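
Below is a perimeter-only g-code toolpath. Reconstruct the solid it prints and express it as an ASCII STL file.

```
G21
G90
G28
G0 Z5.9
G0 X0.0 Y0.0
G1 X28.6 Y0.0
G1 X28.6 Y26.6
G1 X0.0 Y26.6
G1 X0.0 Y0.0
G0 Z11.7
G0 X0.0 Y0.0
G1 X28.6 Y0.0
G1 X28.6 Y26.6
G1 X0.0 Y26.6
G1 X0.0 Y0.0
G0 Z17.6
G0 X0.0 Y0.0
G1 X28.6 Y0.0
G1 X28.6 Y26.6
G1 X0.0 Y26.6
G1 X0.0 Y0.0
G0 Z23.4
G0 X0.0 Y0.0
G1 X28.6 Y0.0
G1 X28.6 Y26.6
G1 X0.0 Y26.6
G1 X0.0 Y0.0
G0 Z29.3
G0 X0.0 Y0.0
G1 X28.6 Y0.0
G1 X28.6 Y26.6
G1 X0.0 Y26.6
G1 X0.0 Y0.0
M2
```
solid part
  facet normal 0.0000 0.0000 -1.0000
    outer loop
      vertex 28.6 26.6 0.0
      vertex 28.6 0.0 0.0
      vertex 0.0 0.0 0.0
    endloop
  endfacet
  facet normal 0.0000 0.0000 -1.0000
    outer loop
      vertex 0.0 26.6 0.0
      vertex 28.6 26.6 0.0
      vertex 0.0 0.0 0.0
    endloop
  endfacet
  facet normal 0.0000 0.0000 1.0000
    outer loop
      vertex 0.0 0.0 29.3
      vertex 28.6 0.0 29.3
      vertex 28.6 26.6 29.3
    endloop
  endfacet
  facet normal 0.0000 0.0000 1.0000
    outer loop
      vertex 0.0 0.0 29.3
      vertex 28.6 26.6 29.3
      vertex 0.0 26.6 29.3
    endloop
  endfacet
  facet normal 0.0000 -1.0000 0.0000
    outer loop
      vertex 0.0 0.0 0.0
      vertex 28.6 0.0 0.0
      vertex 28.6 0.0 29.3
    endloop
  endfacet
  facet normal 0.0000 -1.0000 0.0000
    outer loop
      vertex 0.0 0.0 0.0
      vertex 28.6 0.0 29.3
      vertex 0.0 0.0 29.3
    endloop
  endfacet
  facet normal 0.0000 1.0000 0.0000
    outer loop
      vertex 28.6 26.6 29.3
      vertex 28.6 26.6 0.0
      vertex 0.0 26.6 0.0
    endloop
  endfacet
  facet normal 0.0000 1.0000 0.0000
    outer loop
      vertex 0.0 26.6 29.3
      vertex 28.6 26.6 29.3
      vertex 0.0 26.6 0.0
    endloop
  endfacet
  facet normal -1.0000 0.0000 0.0000
    outer loop
      vertex 0.0 26.6 29.3
      vertex 0.0 26.6 0.0
      vertex 0.0 0.0 0.0
    endloop
  endfacet
  facet normal -1.0000 0.0000 0.0000
    outer loop
      vertex 0.0 0.0 29.3
      vertex 0.0 26.6 29.3
      vertex 0.0 0.0 0.0
    endloop
  endfacet
  facet normal 1.0000 0.0000 0.0000
    outer loop
      vertex 28.6 0.0 0.0
      vertex 28.6 26.6 0.0
      vertex 28.6 26.6 29.3
    endloop
  endfacet
  facet normal 1.0000 0.0000 0.0000
    outer loop
      vertex 28.6 0.0 0.0
      vertex 28.6 26.6 29.3
      vertex 28.6 0.0 29.3
    endloop
  endfacet
endsolid part

The G0 Z moves step by Δz≈5.9 mm. Every layer's G1 loop is the same polygon, so the solid is a straight extrusion of it from z=0 to z≈29.3. Closing with flat bottom and top caps and triangulating gives 12 facets — a rectangular box, roughly 28.6 × 26.6 mm footprint and 29.3 mm tall.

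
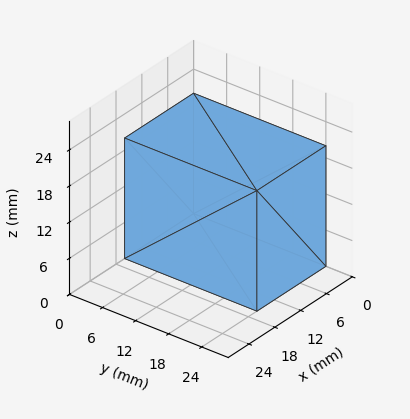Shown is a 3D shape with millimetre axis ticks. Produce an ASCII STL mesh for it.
Reading the render: the shape is a rectangular box, roughly 16 × 24 mm footprint and 20 mm tall (dimensions read to the nearest mm from the axis ticks). For the STL, each face is triangulated and given an outward normal.

solid part
  facet normal 0.0000 0.0000 -1.0000
    outer loop
      vertex 16.0 24.0 0.0
      vertex 16.0 0.0 0.0
      vertex 0.0 0.0 0.0
    endloop
  endfacet
  facet normal 0.0000 0.0000 -1.0000
    outer loop
      vertex 0.0 24.0 0.0
      vertex 16.0 24.0 0.0
      vertex 0.0 0.0 0.0
    endloop
  endfacet
  facet normal 0.0000 0.0000 1.0000
    outer loop
      vertex 0.0 0.0 20.0
      vertex 16.0 0.0 20.0
      vertex 16.0 24.0 20.0
    endloop
  endfacet
  facet normal 0.0000 0.0000 1.0000
    outer loop
      vertex 0.0 0.0 20.0
      vertex 16.0 24.0 20.0
      vertex 0.0 24.0 20.0
    endloop
  endfacet
  facet normal 0.0000 -1.0000 0.0000
    outer loop
      vertex 0.0 0.0 0.0
      vertex 16.0 0.0 0.0
      vertex 16.0 0.0 20.0
    endloop
  endfacet
  facet normal 0.0000 -1.0000 0.0000
    outer loop
      vertex 0.0 0.0 0.0
      vertex 16.0 0.0 20.0
      vertex 0.0 0.0 20.0
    endloop
  endfacet
  facet normal 0.0000 1.0000 0.0000
    outer loop
      vertex 16.0 24.0 20.0
      vertex 16.0 24.0 0.0
      vertex 0.0 24.0 0.0
    endloop
  endfacet
  facet normal 0.0000 1.0000 0.0000
    outer loop
      vertex 0.0 24.0 20.0
      vertex 16.0 24.0 20.0
      vertex 0.0 24.0 0.0
    endloop
  endfacet
  facet normal -1.0000 0.0000 0.0000
    outer loop
      vertex 0.0 24.0 20.0
      vertex 0.0 24.0 0.0
      vertex 0.0 0.0 0.0
    endloop
  endfacet
  facet normal -1.0000 0.0000 0.0000
    outer loop
      vertex 0.0 0.0 20.0
      vertex 0.0 24.0 20.0
      vertex 0.0 0.0 0.0
    endloop
  endfacet
  facet normal 1.0000 0.0000 0.0000
    outer loop
      vertex 16.0 0.0 0.0
      vertex 16.0 24.0 0.0
      vertex 16.0 24.0 20.0
    endloop
  endfacet
  facet normal 1.0000 0.0000 0.0000
    outer loop
      vertex 16.0 0.0 0.0
      vertex 16.0 24.0 20.0
      vertex 16.0 0.0 20.0
    endloop
  endfacet
endsolid part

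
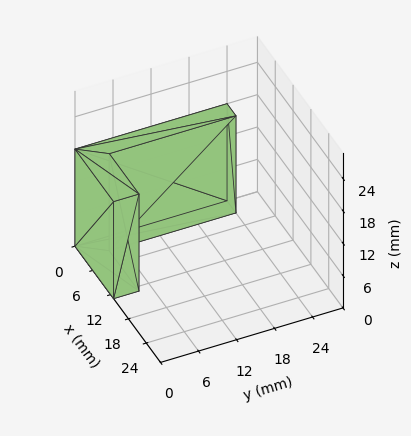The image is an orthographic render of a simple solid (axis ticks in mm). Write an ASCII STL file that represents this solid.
Reading the render: the shape is an L-shaped prism: outer 13 × 24 mm, arm thicknesses ≈ 4 mm (horizontal) and 3 mm (vertical), extruded 18 mm in z (dimensions read to the nearest mm from the axis ticks). For the STL, each face is triangulated and given an outward normal.

solid part
  facet normal 0.0000 0.0000 -1.0000
    outer loop
      vertex 13.00 4.00 0.00
      vertex 13.00 0.00 0.00
      vertex 0.00 0.00 0.00
    endloop
  endfacet
  facet normal 0.0000 0.0000 -1.0000
    outer loop
      vertex 3.00 4.00 0.00
      vertex 13.00 4.00 0.00
      vertex 0.00 0.00 0.00
    endloop
  endfacet
  facet normal 0.0000 0.0000 -1.0000
    outer loop
      vertex 3.00 24.00 0.00
      vertex 3.00 4.00 0.00
      vertex 0.00 0.00 0.00
    endloop
  endfacet
  facet normal 0.0000 0.0000 -1.0000
    outer loop
      vertex 0.00 24.00 0.00
      vertex 3.00 24.00 0.00
      vertex 0.00 0.00 0.00
    endloop
  endfacet
  facet normal 0.0000 0.0000 1.0000
    outer loop
      vertex 0.00 0.00 18.00
      vertex 13.00 0.00 18.00
      vertex 13.00 4.00 18.00
    endloop
  endfacet
  facet normal 0.0000 0.0000 1.0000
    outer loop
      vertex 0.00 0.00 18.00
      vertex 13.00 4.00 18.00
      vertex 3.00 4.00 18.00
    endloop
  endfacet
  facet normal 0.0000 0.0000 1.0000
    outer loop
      vertex 0.00 0.00 18.00
      vertex 3.00 4.00 18.00
      vertex 3.00 24.00 18.00
    endloop
  endfacet
  facet normal 0.0000 0.0000 1.0000
    outer loop
      vertex 0.00 0.00 18.00
      vertex 3.00 24.00 18.00
      vertex 0.00 24.00 18.00
    endloop
  endfacet
  facet normal 0.0000 -1.0000 0.0000
    outer loop
      vertex 0.00 0.00 0.00
      vertex 13.00 0.00 0.00
      vertex 13.00 0.00 18.00
    endloop
  endfacet
  facet normal 0.0000 -1.0000 0.0000
    outer loop
      vertex 0.00 0.00 0.00
      vertex 13.00 0.00 18.00
      vertex 0.00 0.00 18.00
    endloop
  endfacet
  facet normal 1.0000 0.0000 0.0000
    outer loop
      vertex 13.00 0.00 0.00
      vertex 13.00 4.00 0.00
      vertex 13.00 4.00 18.00
    endloop
  endfacet
  facet normal 1.0000 0.0000 0.0000
    outer loop
      vertex 13.00 0.00 0.00
      vertex 13.00 4.00 18.00
      vertex 13.00 0.00 18.00
    endloop
  endfacet
  facet normal 0.0000 1.0000 0.0000
    outer loop
      vertex 13.00 4.00 0.00
      vertex 3.00 4.00 0.00
      vertex 3.00 4.00 18.00
    endloop
  endfacet
  facet normal 0.0000 1.0000 0.0000
    outer loop
      vertex 13.00 4.00 0.00
      vertex 3.00 4.00 18.00
      vertex 13.00 4.00 18.00
    endloop
  endfacet
  facet normal 1.0000 0.0000 0.0000
    outer loop
      vertex 3.00 4.00 0.00
      vertex 3.00 24.00 0.00
      vertex 3.00 24.00 18.00
    endloop
  endfacet
  facet normal 1.0000 0.0000 0.0000
    outer loop
      vertex 3.00 4.00 0.00
      vertex 3.00 24.00 18.00
      vertex 3.00 4.00 18.00
    endloop
  endfacet
  facet normal 0.0000 1.0000 0.0000
    outer loop
      vertex 3.00 24.00 0.00
      vertex 0.00 24.00 0.00
      vertex 0.00 24.00 18.00
    endloop
  endfacet
  facet normal 0.0000 1.0000 0.0000
    outer loop
      vertex 3.00 24.00 0.00
      vertex 0.00 24.00 18.00
      vertex 3.00 24.00 18.00
    endloop
  endfacet
  facet normal -1.0000 0.0000 0.0000
    outer loop
      vertex 0.00 24.00 0.00
      vertex 0.00 0.00 0.00
      vertex 0.00 0.00 18.00
    endloop
  endfacet
  facet normal -1.0000 0.0000 0.0000
    outer loop
      vertex 0.00 24.00 0.00
      vertex 0.00 0.00 18.00
      vertex 0.00 24.00 18.00
    endloop
  endfacet
endsolid part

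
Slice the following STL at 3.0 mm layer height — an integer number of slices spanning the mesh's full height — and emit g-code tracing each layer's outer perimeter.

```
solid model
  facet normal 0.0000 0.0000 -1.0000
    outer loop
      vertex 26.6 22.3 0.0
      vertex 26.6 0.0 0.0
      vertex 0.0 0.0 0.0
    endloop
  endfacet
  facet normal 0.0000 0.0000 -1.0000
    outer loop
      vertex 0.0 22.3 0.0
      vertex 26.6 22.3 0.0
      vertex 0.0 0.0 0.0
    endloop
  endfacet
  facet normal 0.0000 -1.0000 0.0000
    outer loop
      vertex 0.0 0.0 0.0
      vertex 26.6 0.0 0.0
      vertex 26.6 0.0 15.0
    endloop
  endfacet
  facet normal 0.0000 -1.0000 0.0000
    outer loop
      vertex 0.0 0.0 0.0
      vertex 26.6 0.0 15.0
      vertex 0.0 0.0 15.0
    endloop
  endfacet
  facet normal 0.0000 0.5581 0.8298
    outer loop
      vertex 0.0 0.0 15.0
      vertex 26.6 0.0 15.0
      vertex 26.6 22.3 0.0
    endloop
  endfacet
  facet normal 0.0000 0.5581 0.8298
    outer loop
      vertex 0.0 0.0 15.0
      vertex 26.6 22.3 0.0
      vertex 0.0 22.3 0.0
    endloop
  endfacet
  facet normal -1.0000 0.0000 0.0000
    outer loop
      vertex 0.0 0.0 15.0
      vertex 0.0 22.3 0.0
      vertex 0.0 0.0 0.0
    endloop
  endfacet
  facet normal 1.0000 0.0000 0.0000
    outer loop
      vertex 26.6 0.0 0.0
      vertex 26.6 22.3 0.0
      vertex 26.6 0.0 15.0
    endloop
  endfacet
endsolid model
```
; perimeter-only toolpath
G21 ; units = mm
G90 ; absolute positioning
G28 ; home
; layer 1
G0 Z3.0
G0 X0.0 Y0.0
G1 X26.6 Y0.0
G1 X26.6 Y17.8
G1 X0.0 Y17.8
G1 X0.0 Y0.0
; layer 2
G0 Z6.0
G0 X0.0 Y0.0
G1 X26.6 Y0.0
G1 X26.6 Y13.4
G1 X0.0 Y13.4
G1 X0.0 Y0.0
; layer 3
G0 Z9.0
G0 X0.0 Y0.0
G1 X26.6 Y0.0
G1 X26.6 Y8.9
G1 X0.0 Y8.9
G1 X0.0 Y0.0
; layer 4
G0 Z12.0
G0 X0.0 Y0.0
G1 X26.6 Y0.0
G1 X26.6 Y4.5
G1 X0.0 Y4.5
G1 X0.0 Y0.0
M2 ; end

The solid is a wedge (ramp): 26.6 × 22.3 mm base, rising to 15 mm along the y=0 edge and sloping linearly to z=0 at y=22.3. Slicing at Δz = 3.0 mm — 5 equal slices spanning the solid's height, so layer i sits at z = i·h/5 — gives 4 non-empty perimeters. Each is a 4-segment closed polygon; G0 lifts to the layer z and rapids to the start vertex, then G1 traces the edges. The cross-section shrinks linearly with z (the slice at the apex is degenerate and omitted).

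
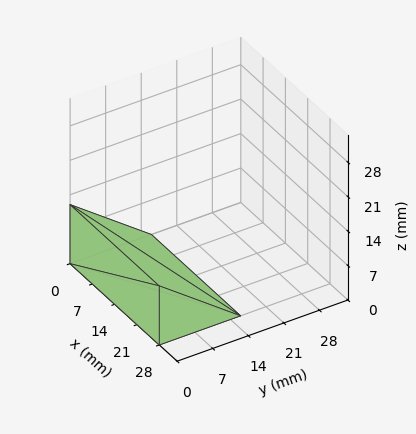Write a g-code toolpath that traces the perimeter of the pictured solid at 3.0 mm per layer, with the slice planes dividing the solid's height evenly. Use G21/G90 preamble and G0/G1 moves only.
Reading the render: the shape is a wedge (ramp): 28 × 16 mm base, rising to 12 mm along the y=0 edge and sloping linearly to z=0 at y=16 (dimensions read to the nearest mm from the axis ticks). For the g-code, the solid's height is divided into equal slices at the stated Δz and each level perimeter traced with G1 moves after a G0 lift.

; perimeter-only toolpath
G21 ; units = mm
G90 ; absolute positioning
G28 ; home
; layer 1
G0 Z3.0
G0 X0.0 Y0.0
G1 X28.0 Y0.0
G1 X28.0 Y12.0
G1 X0.0 Y12.0
G1 X0.0 Y0.0
; layer 2
G0 Z6.0
G0 X0.0 Y0.0
G1 X28.0 Y0.0
G1 X28.0 Y8.0
G1 X0.0 Y8.0
G1 X0.0 Y0.0
; layer 3
G0 Z9.0
G0 X0.0 Y0.0
G1 X28.0 Y0.0
G1 X28.0 Y4.0
G1 X0.0 Y4.0
G1 X0.0 Y0.0
M2 ; end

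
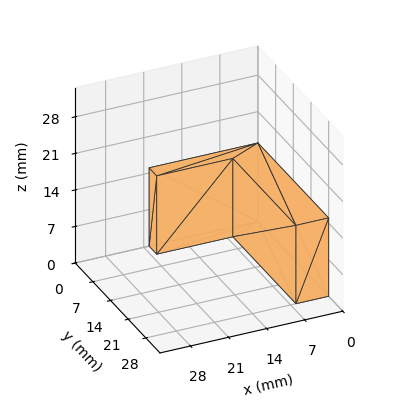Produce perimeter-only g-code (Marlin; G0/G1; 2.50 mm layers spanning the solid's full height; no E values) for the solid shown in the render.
Reading the render: the shape is an L-shaped prism: outer 20 × 28 mm, arm thicknesses ≈ 3 mm (horizontal) and 6 mm (vertical), extruded 15 mm in z (dimensions read to the nearest mm from the axis ticks). For the g-code, the solid's height is divided into equal slices at the stated Δz and each level perimeter traced with G1 moves after a G0 lift.

; perimeter-only toolpath
G21 ; units = mm
G90 ; absolute positioning
G28 ; home
; layer 1
G0 Z2.50
G0 X0.00 Y0.00
G1 X20.00 Y0.00
G1 X20.00 Y3.00
G1 X6.00 Y3.00
G1 X6.00 Y28.00
G1 X0.00 Y28.00
G1 X0.00 Y0.00
; layer 2
G0 Z5.00
G0 X0.00 Y0.00
G1 X20.00 Y0.00
G1 X20.00 Y3.00
G1 X6.00 Y3.00
G1 X6.00 Y28.00
G1 X0.00 Y28.00
G1 X0.00 Y0.00
; layer 3
G0 Z7.50
G0 X0.00 Y0.00
G1 X20.00 Y0.00
G1 X20.00 Y3.00
G1 X6.00 Y3.00
G1 X6.00 Y28.00
G1 X0.00 Y28.00
G1 X0.00 Y0.00
; layer 4
G0 Z10.00
G0 X0.00 Y0.00
G1 X20.00 Y0.00
G1 X20.00 Y3.00
G1 X6.00 Y3.00
G1 X6.00 Y28.00
G1 X0.00 Y28.00
G1 X0.00 Y0.00
; layer 5
G0 Z12.50
G0 X0.00 Y0.00
G1 X20.00 Y0.00
G1 X20.00 Y3.00
G1 X6.00 Y3.00
G1 X6.00 Y28.00
G1 X0.00 Y28.00
G1 X0.00 Y0.00
; layer 6
G0 Z15.00
G0 X0.00 Y0.00
G1 X20.00 Y0.00
G1 X20.00 Y3.00
G1 X6.00 Y3.00
G1 X6.00 Y28.00
G1 X0.00 Y28.00
G1 X0.00 Y0.00
M2 ; end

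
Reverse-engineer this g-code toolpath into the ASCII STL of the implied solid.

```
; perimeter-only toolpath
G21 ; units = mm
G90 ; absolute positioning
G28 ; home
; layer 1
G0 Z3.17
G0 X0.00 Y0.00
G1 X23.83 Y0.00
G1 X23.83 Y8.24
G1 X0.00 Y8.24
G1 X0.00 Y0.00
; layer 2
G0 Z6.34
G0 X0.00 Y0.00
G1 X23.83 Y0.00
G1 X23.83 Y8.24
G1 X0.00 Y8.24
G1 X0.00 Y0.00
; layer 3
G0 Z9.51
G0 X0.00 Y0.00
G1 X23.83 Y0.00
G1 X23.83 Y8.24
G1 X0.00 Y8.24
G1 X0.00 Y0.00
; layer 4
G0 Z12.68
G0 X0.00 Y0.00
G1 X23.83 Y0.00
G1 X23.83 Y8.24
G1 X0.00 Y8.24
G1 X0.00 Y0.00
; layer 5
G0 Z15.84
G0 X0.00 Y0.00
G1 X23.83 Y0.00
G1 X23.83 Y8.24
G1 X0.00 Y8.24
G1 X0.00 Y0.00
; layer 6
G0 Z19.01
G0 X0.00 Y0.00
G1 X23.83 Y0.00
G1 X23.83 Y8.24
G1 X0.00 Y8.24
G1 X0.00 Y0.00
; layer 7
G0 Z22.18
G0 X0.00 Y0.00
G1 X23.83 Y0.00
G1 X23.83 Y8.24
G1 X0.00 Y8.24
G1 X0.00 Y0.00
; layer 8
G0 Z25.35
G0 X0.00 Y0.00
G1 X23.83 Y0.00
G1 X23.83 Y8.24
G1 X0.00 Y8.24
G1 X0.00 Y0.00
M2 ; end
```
solid part
  facet normal 0.0000 0.0000 -1.0000
    outer loop
      vertex 23.83 8.24 0.00
      vertex 23.83 0.00 0.00
      vertex 0.00 0.00 0.00
    endloop
  endfacet
  facet normal 0.0000 0.0000 -1.0000
    outer loop
      vertex 0.00 8.24 0.00
      vertex 23.83 8.24 0.00
      vertex 0.00 0.00 0.00
    endloop
  endfacet
  facet normal 0.0000 0.0000 1.0000
    outer loop
      vertex 0.00 0.00 25.35
      vertex 23.83 0.00 25.35
      vertex 23.83 8.24 25.35
    endloop
  endfacet
  facet normal 0.0000 0.0000 1.0000
    outer loop
      vertex 0.00 0.00 25.35
      vertex 23.83 8.24 25.35
      vertex 0.00 8.24 25.35
    endloop
  endfacet
  facet normal 0.0000 -1.0000 0.0000
    outer loop
      vertex 0.00 0.00 0.00
      vertex 23.83 0.00 0.00
      vertex 23.83 0.00 25.35
    endloop
  endfacet
  facet normal 0.0000 -1.0000 0.0000
    outer loop
      vertex 0.00 0.00 0.00
      vertex 23.83 0.00 25.35
      vertex 0.00 0.00 25.35
    endloop
  endfacet
  facet normal 0.0000 1.0000 0.0000
    outer loop
      vertex 23.83 8.24 25.35
      vertex 23.83 8.24 0.00
      vertex 0.00 8.24 0.00
    endloop
  endfacet
  facet normal 0.0000 1.0000 0.0000
    outer loop
      vertex 0.00 8.24 25.35
      vertex 23.83 8.24 25.35
      vertex 0.00 8.24 0.00
    endloop
  endfacet
  facet normal -1.0000 0.0000 0.0000
    outer loop
      vertex 0.00 8.24 25.35
      vertex 0.00 8.24 0.00
      vertex 0.00 0.00 0.00
    endloop
  endfacet
  facet normal -1.0000 0.0000 0.0000
    outer loop
      vertex 0.00 0.00 25.35
      vertex 0.00 8.24 25.35
      vertex 0.00 0.00 0.00
    endloop
  endfacet
  facet normal 1.0000 0.0000 0.0000
    outer loop
      vertex 23.83 0.00 0.00
      vertex 23.83 8.24 0.00
      vertex 23.83 8.24 25.35
    endloop
  endfacet
  facet normal 1.0000 0.0000 0.0000
    outer loop
      vertex 23.83 0.00 0.00
      vertex 23.83 8.24 25.35
      vertex 23.83 0.00 25.35
    endloop
  endfacet
endsolid part

The G0 Z moves step by Δz≈3.17 mm. Every layer's G1 loop is the same polygon, so the solid is a straight extrusion of it from z=0 to z≈25.4. Closing with flat bottom and top caps and triangulating gives 12 facets — a rectangular box, roughly 23.8 × 8.24 mm footprint and 25.4 mm tall.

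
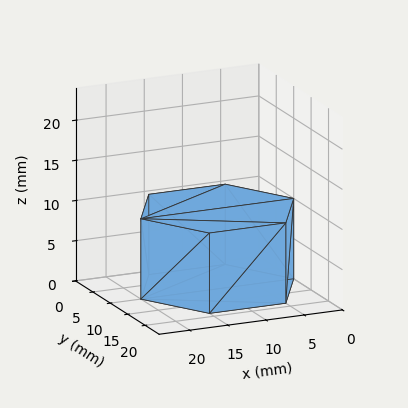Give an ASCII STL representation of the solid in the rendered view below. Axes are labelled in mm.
Reading the render: the shape is a regular 6-sided prism (a cylinder approximated with 6 flat sides), circumscribed radius ≈ 10 mm, height ≈ 10 mm (dimensions read to the nearest mm from the axis ticks). For the STL, each face is triangulated and given an outward normal.

solid part
  facet normal 0.0000 0.0000 -1.0000
    outer loop
      vertex 5.0 18.7 0.0
      vertex 15.0 18.7 0.0
      vertex 20.0 10.0 0.0
    endloop
  endfacet
  facet normal 0.0000 0.0000 -1.0000
    outer loop
      vertex 0.0 10.0 0.0
      vertex 5.0 18.7 0.0
      vertex 20.0 10.0 0.0
    endloop
  endfacet
  facet normal 0.0000 0.0000 -1.0000
    outer loop
      vertex 5.0 1.3 0.0
      vertex 0.0 10.0 0.0
      vertex 20.0 10.0 0.0
    endloop
  endfacet
  facet normal 0.0000 0.0000 -1.0000
    outer loop
      vertex 15.0 1.3 0.0
      vertex 5.0 1.3 0.0
      vertex 20.0 10.0 0.0
    endloop
  endfacet
  facet normal 0.0000 0.0000 1.0000
    outer loop
      vertex 20.0 10.0 10.0
      vertex 15.0 18.7 10.0
      vertex 5.0 18.7 10.0
    endloop
  endfacet
  facet normal 0.0000 0.0000 1.0000
    outer loop
      vertex 20.0 10.0 10.0
      vertex 5.0 18.7 10.0
      vertex 0.0 10.0 10.0
    endloop
  endfacet
  facet normal 0.0000 0.0000 1.0000
    outer loop
      vertex 20.0 10.0 10.0
      vertex 0.0 10.0 10.0
      vertex 5.0 1.3 10.0
    endloop
  endfacet
  facet normal 0.0000 0.0000 1.0000
    outer loop
      vertex 20.0 10.0 10.0
      vertex 5.0 1.3 10.0
      vertex 15.0 1.3 10.0
    endloop
  endfacet
  facet normal 0.8670 0.4983 0.0000
    outer loop
      vertex 20.0 10.0 0.0
      vertex 15.0 18.7 0.0
      vertex 15.0 18.7 10.0
    endloop
  endfacet
  facet normal 0.8670 0.4983 0.0000
    outer loop
      vertex 20.0 10.0 0.0
      vertex 15.0 18.7 10.0
      vertex 20.0 10.0 10.0
    endloop
  endfacet
  facet normal 0.0000 1.0000 0.0000
    outer loop
      vertex 15.0 18.7 0.0
      vertex 5.0 18.7 0.0
      vertex 5.0 18.7 10.0
    endloop
  endfacet
  facet normal 0.0000 1.0000 0.0000
    outer loop
      vertex 15.0 18.7 0.0
      vertex 5.0 18.7 10.0
      vertex 15.0 18.7 10.0
    endloop
  endfacet
  facet normal -0.8670 0.4983 0.0000
    outer loop
      vertex 5.0 18.7 0.0
      vertex 0.0 10.0 0.0
      vertex 0.0 10.0 10.0
    endloop
  endfacet
  facet normal -0.8670 0.4983 0.0000
    outer loop
      vertex 5.0 18.7 0.0
      vertex 0.0 10.0 10.0
      vertex 5.0 18.7 10.0
    endloop
  endfacet
  facet normal -0.8670 -0.4983 0.0000
    outer loop
      vertex 0.0 10.0 0.0
      vertex 5.0 1.3 0.0
      vertex 5.0 1.3 10.0
    endloop
  endfacet
  facet normal -0.8670 -0.4983 0.0000
    outer loop
      vertex 0.0 10.0 0.0
      vertex 5.0 1.3 10.0
      vertex 0.0 10.0 10.0
    endloop
  endfacet
  facet normal 0.0000 -1.0000 0.0000
    outer loop
      vertex 5.0 1.3 0.0
      vertex 15.0 1.3 0.0
      vertex 15.0 1.3 10.0
    endloop
  endfacet
  facet normal 0.0000 -1.0000 0.0000
    outer loop
      vertex 5.0 1.3 0.0
      vertex 15.0 1.3 10.0
      vertex 5.0 1.3 10.0
    endloop
  endfacet
  facet normal 0.8670 -0.4983 0.0000
    outer loop
      vertex 15.0 1.3 0.0
      vertex 20.0 10.0 0.0
      vertex 20.0 10.0 10.0
    endloop
  endfacet
  facet normal 0.8670 -0.4983 0.0000
    outer loop
      vertex 15.0 1.3 0.0
      vertex 20.0 10.0 10.0
      vertex 15.0 1.3 10.0
    endloop
  endfacet
endsolid part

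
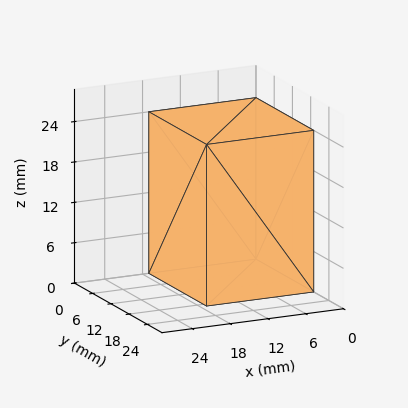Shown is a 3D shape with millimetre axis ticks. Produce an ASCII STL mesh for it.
Reading the render: the shape is a rectangular box, roughly 17 × 19 mm footprint and 24 mm tall (dimensions read to the nearest mm from the axis ticks). For the STL, each face is triangulated and given an outward normal.

solid part
  facet normal 0.0000 0.0000 -1.0000
    outer loop
      vertex 17.000 19.000 0.000
      vertex 17.000 0.000 0.000
      vertex 0.000 0.000 0.000
    endloop
  endfacet
  facet normal 0.0000 0.0000 -1.0000
    outer loop
      vertex 0.000 19.000 0.000
      vertex 17.000 19.000 0.000
      vertex 0.000 0.000 0.000
    endloop
  endfacet
  facet normal 0.0000 0.0000 1.0000
    outer loop
      vertex 0.000 0.000 24.000
      vertex 17.000 0.000 24.000
      vertex 17.000 19.000 24.000
    endloop
  endfacet
  facet normal 0.0000 0.0000 1.0000
    outer loop
      vertex 0.000 0.000 24.000
      vertex 17.000 19.000 24.000
      vertex 0.000 19.000 24.000
    endloop
  endfacet
  facet normal 0.0000 -1.0000 0.0000
    outer loop
      vertex 0.000 0.000 0.000
      vertex 17.000 0.000 0.000
      vertex 17.000 0.000 24.000
    endloop
  endfacet
  facet normal 0.0000 -1.0000 0.0000
    outer loop
      vertex 0.000 0.000 0.000
      vertex 17.000 0.000 24.000
      vertex 0.000 0.000 24.000
    endloop
  endfacet
  facet normal 0.0000 1.0000 0.0000
    outer loop
      vertex 17.000 19.000 24.000
      vertex 17.000 19.000 0.000
      vertex 0.000 19.000 0.000
    endloop
  endfacet
  facet normal 0.0000 1.0000 0.0000
    outer loop
      vertex 0.000 19.000 24.000
      vertex 17.000 19.000 24.000
      vertex 0.000 19.000 0.000
    endloop
  endfacet
  facet normal -1.0000 0.0000 0.0000
    outer loop
      vertex 0.000 19.000 24.000
      vertex 0.000 19.000 0.000
      vertex 0.000 0.000 0.000
    endloop
  endfacet
  facet normal -1.0000 0.0000 0.0000
    outer loop
      vertex 0.000 0.000 24.000
      vertex 0.000 19.000 24.000
      vertex 0.000 0.000 0.000
    endloop
  endfacet
  facet normal 1.0000 0.0000 0.0000
    outer loop
      vertex 17.000 0.000 0.000
      vertex 17.000 19.000 0.000
      vertex 17.000 19.000 24.000
    endloop
  endfacet
  facet normal 1.0000 0.0000 0.0000
    outer loop
      vertex 17.000 0.000 0.000
      vertex 17.000 19.000 24.000
      vertex 17.000 0.000 24.000
    endloop
  endfacet
endsolid part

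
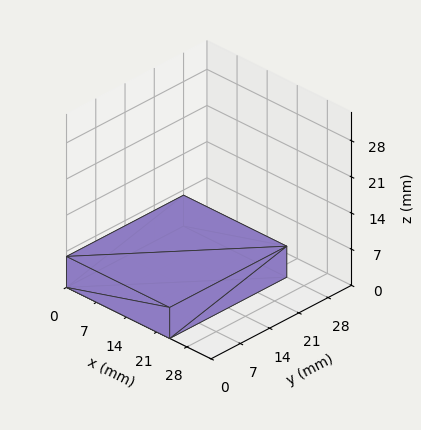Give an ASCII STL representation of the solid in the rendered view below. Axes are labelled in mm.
Reading the render: the shape is a rectangular box, roughly 24 × 28 mm footprint and 6 mm tall (dimensions read to the nearest mm from the axis ticks). For the STL, each face is triangulated and given an outward normal.

solid part
  facet normal 0.0000 0.0000 -1.0000
    outer loop
      vertex 24.00 28.00 0.00
      vertex 24.00 0.00 0.00
      vertex 0.00 0.00 0.00
    endloop
  endfacet
  facet normal 0.0000 0.0000 -1.0000
    outer loop
      vertex 0.00 28.00 0.00
      vertex 24.00 28.00 0.00
      vertex 0.00 0.00 0.00
    endloop
  endfacet
  facet normal 0.0000 0.0000 1.0000
    outer loop
      vertex 0.00 0.00 6.00
      vertex 24.00 0.00 6.00
      vertex 24.00 28.00 6.00
    endloop
  endfacet
  facet normal 0.0000 0.0000 1.0000
    outer loop
      vertex 0.00 0.00 6.00
      vertex 24.00 28.00 6.00
      vertex 0.00 28.00 6.00
    endloop
  endfacet
  facet normal 0.0000 -1.0000 0.0000
    outer loop
      vertex 0.00 0.00 0.00
      vertex 24.00 0.00 0.00
      vertex 24.00 0.00 6.00
    endloop
  endfacet
  facet normal 0.0000 -1.0000 0.0000
    outer loop
      vertex 0.00 0.00 0.00
      vertex 24.00 0.00 6.00
      vertex 0.00 0.00 6.00
    endloop
  endfacet
  facet normal 0.0000 1.0000 0.0000
    outer loop
      vertex 24.00 28.00 6.00
      vertex 24.00 28.00 0.00
      vertex 0.00 28.00 0.00
    endloop
  endfacet
  facet normal 0.0000 1.0000 0.0000
    outer loop
      vertex 0.00 28.00 6.00
      vertex 24.00 28.00 6.00
      vertex 0.00 28.00 0.00
    endloop
  endfacet
  facet normal -1.0000 0.0000 0.0000
    outer loop
      vertex 0.00 28.00 6.00
      vertex 0.00 28.00 0.00
      vertex 0.00 0.00 0.00
    endloop
  endfacet
  facet normal -1.0000 0.0000 0.0000
    outer loop
      vertex 0.00 0.00 6.00
      vertex 0.00 28.00 6.00
      vertex 0.00 0.00 0.00
    endloop
  endfacet
  facet normal 1.0000 0.0000 0.0000
    outer loop
      vertex 24.00 0.00 0.00
      vertex 24.00 28.00 0.00
      vertex 24.00 28.00 6.00
    endloop
  endfacet
  facet normal 1.0000 0.0000 0.0000
    outer loop
      vertex 24.00 0.00 0.00
      vertex 24.00 28.00 6.00
      vertex 24.00 0.00 6.00
    endloop
  endfacet
endsolid part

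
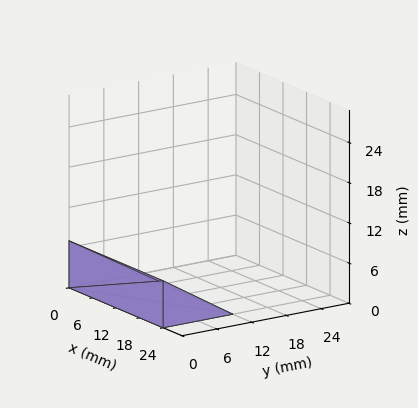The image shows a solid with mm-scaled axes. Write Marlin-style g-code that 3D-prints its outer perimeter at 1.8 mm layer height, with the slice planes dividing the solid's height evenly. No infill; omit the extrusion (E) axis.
Reading the render: the shape is a wedge (ramp): 24 × 12 mm base, rising to 7 mm along the y=0 edge and sloping linearly to z=0 at y=12 (dimensions read to the nearest mm from the axis ticks). For the g-code, the solid's height is divided into equal slices at the stated Δz and each level perimeter traced with G1 moves after a G0 lift.

; perimeter-only toolpath
G21 ; units = mm
G90 ; absolute positioning
G28 ; home
; layer 1
G0 Z1.8
G0 X0.0 Y0.0
G1 X24.0 Y0.0
G1 X24.0 Y9.0
G1 X0.0 Y9.0
G1 X0.0 Y0.0
; layer 2
G0 Z3.5
G0 X0.0 Y0.0
G1 X24.0 Y0.0
G1 X24.0 Y6.0
G1 X0.0 Y6.0
G1 X0.0 Y0.0
; layer 3
G0 Z5.2
G0 X0.0 Y0.0
G1 X24.0 Y0.0
G1 X24.0 Y3.0
G1 X0.0 Y3.0
G1 X0.0 Y0.0
M2 ; end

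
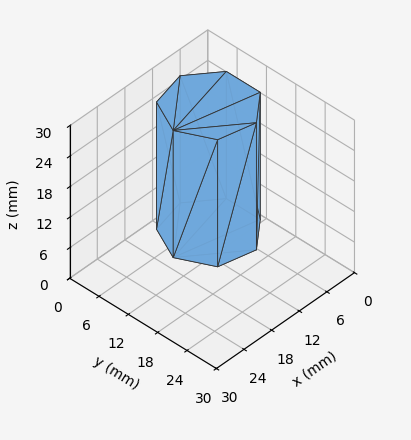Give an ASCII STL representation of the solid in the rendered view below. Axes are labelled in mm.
Reading the render: the shape is a regular 7-sided prism (a cylinder approximated with 7 flat sides), circumscribed radius ≈ 8 mm, height ≈ 25 mm (dimensions read to the nearest mm from the axis ticks). For the STL, each face is triangulated and given an outward normal.

solid part
  facet normal 0.0000 0.0000 -1.0000
    outer loop
      vertex 6.22 15.80 0.00
      vertex 12.99 14.25 0.00
      vertex 16.00 8.00 0.00
    endloop
  endfacet
  facet normal 0.0000 0.0000 -1.0000
    outer loop
      vertex 0.79 11.47 0.00
      vertex 6.22 15.80 0.00
      vertex 16.00 8.00 0.00
    endloop
  endfacet
  facet normal 0.0000 0.0000 -1.0000
    outer loop
      vertex 0.79 4.53 0.00
      vertex 0.79 11.47 0.00
      vertex 16.00 8.00 0.00
    endloop
  endfacet
  facet normal 0.0000 0.0000 -1.0000
    outer loop
      vertex 6.22 0.20 0.00
      vertex 0.79 4.53 0.00
      vertex 16.00 8.00 0.00
    endloop
  endfacet
  facet normal 0.0000 0.0000 -1.0000
    outer loop
      vertex 12.99 1.75 0.00
      vertex 6.22 0.20 0.00
      vertex 16.00 8.00 0.00
    endloop
  endfacet
  facet normal 0.0000 0.0000 1.0000
    outer loop
      vertex 16.00 8.00 25.00
      vertex 12.99 14.25 25.00
      vertex 6.22 15.80 25.00
    endloop
  endfacet
  facet normal 0.0000 0.0000 1.0000
    outer loop
      vertex 16.00 8.00 25.00
      vertex 6.22 15.80 25.00
      vertex 0.79 11.47 25.00
    endloop
  endfacet
  facet normal 0.0000 0.0000 1.0000
    outer loop
      vertex 16.00 8.00 25.00
      vertex 0.79 11.47 25.00
      vertex 0.79 4.53 25.00
    endloop
  endfacet
  facet normal 0.0000 0.0000 1.0000
    outer loop
      vertex 16.00 8.00 25.00
      vertex 0.79 4.53 25.00
      vertex 6.22 0.20 25.00
    endloop
  endfacet
  facet normal 0.0000 0.0000 1.0000
    outer loop
      vertex 16.00 8.00 25.00
      vertex 6.22 0.20 25.00
      vertex 12.99 1.75 25.00
    endloop
  endfacet
  facet normal 0.9010 0.4339 0.0000
    outer loop
      vertex 16.00 8.00 0.00
      vertex 12.99 14.25 0.00
      vertex 12.99 14.25 25.00
    endloop
  endfacet
  facet normal 0.9010 0.4339 0.0000
    outer loop
      vertex 16.00 8.00 0.00
      vertex 12.99 14.25 25.00
      vertex 16.00 8.00 25.00
    endloop
  endfacet
  facet normal 0.2232 0.9748 0.0000
    outer loop
      vertex 12.99 14.25 0.00
      vertex 6.22 15.80 0.00
      vertex 6.22 15.80 25.00
    endloop
  endfacet
  facet normal 0.2232 0.9748 0.0000
    outer loop
      vertex 12.99 14.25 0.00
      vertex 6.22 15.80 25.00
      vertex 12.99 14.25 25.00
    endloop
  endfacet
  facet normal -0.6235 0.7819 0.0000
    outer loop
      vertex 6.22 15.80 0.00
      vertex 0.79 11.47 0.00
      vertex 0.79 11.47 25.00
    endloop
  endfacet
  facet normal -0.6235 0.7819 0.0000
    outer loop
      vertex 6.22 15.80 0.00
      vertex 0.79 11.47 25.00
      vertex 6.22 15.80 25.00
    endloop
  endfacet
  facet normal -1.0000 0.0000 0.0000
    outer loop
      vertex 0.79 11.47 0.00
      vertex 0.79 4.53 0.00
      vertex 0.79 4.53 25.00
    endloop
  endfacet
  facet normal -1.0000 0.0000 0.0000
    outer loop
      vertex 0.79 11.47 0.00
      vertex 0.79 4.53 25.00
      vertex 0.79 11.47 25.00
    endloop
  endfacet
  facet normal -0.6235 -0.7819 0.0000
    outer loop
      vertex 0.79 4.53 0.00
      vertex 6.22 0.20 0.00
      vertex 6.22 0.20 25.00
    endloop
  endfacet
  facet normal -0.6235 -0.7819 0.0000
    outer loop
      vertex 0.79 4.53 0.00
      vertex 6.22 0.20 25.00
      vertex 0.79 4.53 25.00
    endloop
  endfacet
  facet normal 0.2232 -0.9748 0.0000
    outer loop
      vertex 6.22 0.20 0.00
      vertex 12.99 1.75 0.00
      vertex 12.99 1.75 25.00
    endloop
  endfacet
  facet normal 0.2232 -0.9748 0.0000
    outer loop
      vertex 6.22 0.20 0.00
      vertex 12.99 1.75 25.00
      vertex 6.22 0.20 25.00
    endloop
  endfacet
  facet normal 0.9010 -0.4339 0.0000
    outer loop
      vertex 12.99 1.75 0.00
      vertex 16.00 8.00 0.00
      vertex 16.00 8.00 25.00
    endloop
  endfacet
  facet normal 0.9010 -0.4339 0.0000
    outer loop
      vertex 12.99 1.75 0.00
      vertex 16.00 8.00 25.00
      vertex 12.99 1.75 25.00
    endloop
  endfacet
endsolid part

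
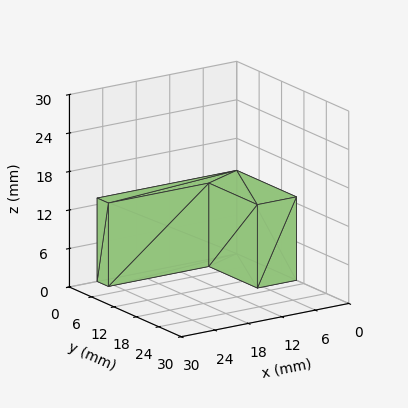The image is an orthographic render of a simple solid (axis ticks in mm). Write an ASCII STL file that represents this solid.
Reading the render: the shape is an L-shaped prism: outer 25 × 16 mm, arm thicknesses ≈ 3 mm (horizontal) and 7 mm (vertical), extruded 13 mm in z (dimensions read to the nearest mm from the axis ticks). For the STL, each face is triangulated and given an outward normal.

solid part
  facet normal 0.0000 0.0000 -1.0000
    outer loop
      vertex 25.000 3.000 0.000
      vertex 25.000 0.000 0.000
      vertex 0.000 0.000 0.000
    endloop
  endfacet
  facet normal 0.0000 0.0000 -1.0000
    outer loop
      vertex 7.000 3.000 0.000
      vertex 25.000 3.000 0.000
      vertex 0.000 0.000 0.000
    endloop
  endfacet
  facet normal 0.0000 0.0000 -1.0000
    outer loop
      vertex 7.000 16.000 0.000
      vertex 7.000 3.000 0.000
      vertex 0.000 0.000 0.000
    endloop
  endfacet
  facet normal 0.0000 0.0000 -1.0000
    outer loop
      vertex 0.000 16.000 0.000
      vertex 7.000 16.000 0.000
      vertex 0.000 0.000 0.000
    endloop
  endfacet
  facet normal 0.0000 0.0000 1.0000
    outer loop
      vertex 0.000 0.000 13.000
      vertex 25.000 0.000 13.000
      vertex 25.000 3.000 13.000
    endloop
  endfacet
  facet normal 0.0000 0.0000 1.0000
    outer loop
      vertex 0.000 0.000 13.000
      vertex 25.000 3.000 13.000
      vertex 7.000 3.000 13.000
    endloop
  endfacet
  facet normal 0.0000 0.0000 1.0000
    outer loop
      vertex 0.000 0.000 13.000
      vertex 7.000 3.000 13.000
      vertex 7.000 16.000 13.000
    endloop
  endfacet
  facet normal 0.0000 0.0000 1.0000
    outer loop
      vertex 0.000 0.000 13.000
      vertex 7.000 16.000 13.000
      vertex 0.000 16.000 13.000
    endloop
  endfacet
  facet normal 0.0000 -1.0000 0.0000
    outer loop
      vertex 0.000 0.000 0.000
      vertex 25.000 0.000 0.000
      vertex 25.000 0.000 13.000
    endloop
  endfacet
  facet normal 0.0000 -1.0000 0.0000
    outer loop
      vertex 0.000 0.000 0.000
      vertex 25.000 0.000 13.000
      vertex 0.000 0.000 13.000
    endloop
  endfacet
  facet normal 1.0000 0.0000 0.0000
    outer loop
      vertex 25.000 0.000 0.000
      vertex 25.000 3.000 0.000
      vertex 25.000 3.000 13.000
    endloop
  endfacet
  facet normal 1.0000 0.0000 0.0000
    outer loop
      vertex 25.000 0.000 0.000
      vertex 25.000 3.000 13.000
      vertex 25.000 0.000 13.000
    endloop
  endfacet
  facet normal 0.0000 1.0000 0.0000
    outer loop
      vertex 25.000 3.000 0.000
      vertex 7.000 3.000 0.000
      vertex 7.000 3.000 13.000
    endloop
  endfacet
  facet normal 0.0000 1.0000 0.0000
    outer loop
      vertex 25.000 3.000 0.000
      vertex 7.000 3.000 13.000
      vertex 25.000 3.000 13.000
    endloop
  endfacet
  facet normal 1.0000 0.0000 0.0000
    outer loop
      vertex 7.000 3.000 0.000
      vertex 7.000 16.000 0.000
      vertex 7.000 16.000 13.000
    endloop
  endfacet
  facet normal 1.0000 0.0000 0.0000
    outer loop
      vertex 7.000 3.000 0.000
      vertex 7.000 16.000 13.000
      vertex 7.000 3.000 13.000
    endloop
  endfacet
  facet normal 0.0000 1.0000 0.0000
    outer loop
      vertex 7.000 16.000 0.000
      vertex 0.000 16.000 0.000
      vertex 0.000 16.000 13.000
    endloop
  endfacet
  facet normal 0.0000 1.0000 0.0000
    outer loop
      vertex 7.000 16.000 0.000
      vertex 0.000 16.000 13.000
      vertex 7.000 16.000 13.000
    endloop
  endfacet
  facet normal -1.0000 0.0000 0.0000
    outer loop
      vertex 0.000 16.000 0.000
      vertex 0.000 0.000 0.000
      vertex 0.000 0.000 13.000
    endloop
  endfacet
  facet normal -1.0000 0.0000 0.0000
    outer loop
      vertex 0.000 16.000 0.000
      vertex 0.000 0.000 13.000
      vertex 0.000 16.000 13.000
    endloop
  endfacet
endsolid part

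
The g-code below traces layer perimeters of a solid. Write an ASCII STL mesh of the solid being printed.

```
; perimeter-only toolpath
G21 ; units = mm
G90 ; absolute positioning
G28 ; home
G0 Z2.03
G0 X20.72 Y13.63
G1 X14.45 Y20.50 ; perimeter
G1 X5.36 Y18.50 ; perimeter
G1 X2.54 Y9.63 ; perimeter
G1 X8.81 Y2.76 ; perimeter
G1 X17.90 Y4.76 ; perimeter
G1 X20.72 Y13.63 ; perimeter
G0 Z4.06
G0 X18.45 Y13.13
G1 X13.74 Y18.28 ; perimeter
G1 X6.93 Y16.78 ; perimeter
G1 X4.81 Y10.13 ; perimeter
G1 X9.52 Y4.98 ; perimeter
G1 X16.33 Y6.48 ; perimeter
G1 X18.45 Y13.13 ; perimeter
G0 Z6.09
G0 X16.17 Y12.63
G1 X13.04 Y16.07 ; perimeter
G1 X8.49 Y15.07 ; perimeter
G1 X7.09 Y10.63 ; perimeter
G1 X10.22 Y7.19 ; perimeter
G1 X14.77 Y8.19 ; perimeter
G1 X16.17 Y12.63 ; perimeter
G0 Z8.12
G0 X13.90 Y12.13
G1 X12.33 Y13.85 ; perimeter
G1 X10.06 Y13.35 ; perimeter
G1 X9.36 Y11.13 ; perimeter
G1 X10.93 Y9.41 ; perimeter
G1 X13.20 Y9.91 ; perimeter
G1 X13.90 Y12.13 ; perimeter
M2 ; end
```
solid part
  facet normal 0.0000 0.0000 -1.0000
    outer loop
      vertex 3.79 20.22 0.00
      vertex 15.15 22.72 0.00
      vertex 22.99 14.13 0.00
    endloop
  endfacet
  facet normal 0.0000 0.0000 -1.0000
    outer loop
      vertex 0.27 9.13 0.00
      vertex 3.79 20.22 0.00
      vertex 22.99 14.13 0.00
    endloop
  endfacet
  facet normal 0.0000 0.0000 -1.0000
    outer loop
      vertex 8.11 0.54 0.00
      vertex 0.27 9.13 0.00
      vertex 22.99 14.13 0.00
    endloop
  endfacet
  facet normal 0.0000 0.0000 -1.0000
    outer loop
      vertex 19.47 3.04 0.00
      vertex 8.11 0.54 0.00
      vertex 22.99 14.13 0.00
    endloop
  endfacet
  facet normal 0.5242 0.4784 0.7045
    outer loop
      vertex 22.99 14.13 0.00
      vertex 15.15 22.72 0.00
      vertex 11.63 11.63 10.15
    endloop
  endfacet
  facet normal -0.1525 0.6932 0.7045
    outer loop
      vertex 15.15 22.72 0.00
      vertex 3.79 20.22 0.00
      vertex 11.63 11.63 10.15
    endloop
  endfacet
  facet normal -0.6766 0.2148 0.7044
    outer loop
      vertex 3.79 20.22 0.00
      vertex 0.27 9.13 0.00
      vertex 11.63 11.63 10.15
    endloop
  endfacet
  facet normal -0.5242 -0.4784 0.7045
    outer loop
      vertex 0.27 9.13 0.00
      vertex 8.11 0.54 0.00
      vertex 11.63 11.63 10.15
    endloop
  endfacet
  facet normal 0.1525 -0.6932 0.7045
    outer loop
      vertex 8.11 0.54 0.00
      vertex 19.47 3.04 0.00
      vertex 11.63 11.63 10.15
    endloop
  endfacet
  facet normal 0.6766 -0.2148 0.7044
    outer loop
      vertex 19.47 3.04 0.00
      vertex 22.99 14.13 0.00
      vertex 11.63 11.63 10.15
    endloop
  endfacet
endsolid part

The G0 Z moves step by Δz≈2.03 mm. The G1 loops shrink linearly with z, so the solid tapers from its base footprint up to z≈10.2. Closing with a flat bottom cap and the tapered top and triangulating gives 10 facets — a regular 6-sided pyramid, base circumscribed radius ≈ 11.6 mm, apex at z ≈ 10.2 mm.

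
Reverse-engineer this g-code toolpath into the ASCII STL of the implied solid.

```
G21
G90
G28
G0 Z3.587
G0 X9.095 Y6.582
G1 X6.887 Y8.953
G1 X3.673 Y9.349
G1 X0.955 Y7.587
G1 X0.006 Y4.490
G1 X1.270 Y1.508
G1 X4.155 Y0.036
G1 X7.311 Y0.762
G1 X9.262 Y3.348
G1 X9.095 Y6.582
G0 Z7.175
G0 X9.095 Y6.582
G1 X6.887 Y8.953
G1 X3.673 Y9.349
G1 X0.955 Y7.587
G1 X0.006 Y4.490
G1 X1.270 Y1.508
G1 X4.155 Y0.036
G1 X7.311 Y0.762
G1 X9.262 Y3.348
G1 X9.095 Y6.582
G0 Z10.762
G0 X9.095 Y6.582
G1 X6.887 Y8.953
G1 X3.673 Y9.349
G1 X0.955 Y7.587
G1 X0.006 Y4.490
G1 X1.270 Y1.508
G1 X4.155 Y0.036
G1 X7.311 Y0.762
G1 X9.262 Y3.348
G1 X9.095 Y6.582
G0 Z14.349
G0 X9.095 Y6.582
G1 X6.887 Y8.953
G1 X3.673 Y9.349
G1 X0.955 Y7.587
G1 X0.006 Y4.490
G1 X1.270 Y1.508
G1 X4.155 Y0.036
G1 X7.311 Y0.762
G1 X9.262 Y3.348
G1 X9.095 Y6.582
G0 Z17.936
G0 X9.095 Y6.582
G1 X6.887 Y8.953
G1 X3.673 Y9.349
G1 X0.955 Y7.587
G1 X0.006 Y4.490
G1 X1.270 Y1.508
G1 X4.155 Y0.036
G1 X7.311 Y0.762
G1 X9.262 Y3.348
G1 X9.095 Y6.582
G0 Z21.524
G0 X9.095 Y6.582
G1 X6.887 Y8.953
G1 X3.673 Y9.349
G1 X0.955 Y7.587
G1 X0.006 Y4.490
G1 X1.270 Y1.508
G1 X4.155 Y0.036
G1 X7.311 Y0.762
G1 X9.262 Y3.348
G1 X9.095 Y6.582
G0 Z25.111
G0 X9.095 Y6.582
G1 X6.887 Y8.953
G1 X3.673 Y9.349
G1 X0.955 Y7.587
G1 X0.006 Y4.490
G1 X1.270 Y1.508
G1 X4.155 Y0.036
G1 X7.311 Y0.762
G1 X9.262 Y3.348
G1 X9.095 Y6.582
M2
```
solid part
  facet normal 0.0000 0.0000 -1.0000
    outer loop
      vertex 3.673 9.349 0.000
      vertex 6.887 8.953 0.000
      vertex 9.095 6.582 0.000
    endloop
  endfacet
  facet normal 0.0000 0.0000 -1.0000
    outer loop
      vertex 0.955 7.587 0.000
      vertex 3.673 9.349 0.000
      vertex 9.095 6.582 0.000
    endloop
  endfacet
  facet normal 0.0000 0.0000 -1.0000
    outer loop
      vertex 0.006 4.490 0.000
      vertex 0.955 7.587 0.000
      vertex 9.095 6.582 0.000
    endloop
  endfacet
  facet normal 0.0000 0.0000 -1.0000
    outer loop
      vertex 1.270 1.508 0.000
      vertex 0.006 4.490 0.000
      vertex 9.095 6.582 0.000
    endloop
  endfacet
  facet normal 0.0000 0.0000 -1.0000
    outer loop
      vertex 4.155 0.036 0.000
      vertex 1.270 1.508 0.000
      vertex 9.095 6.582 0.000
    endloop
  endfacet
  facet normal 0.0000 0.0000 -1.0000
    outer loop
      vertex 7.311 0.762 0.000
      vertex 4.155 0.036 0.000
      vertex 9.095 6.582 0.000
    endloop
  endfacet
  facet normal 0.0000 0.0000 -1.0000
    outer loop
      vertex 9.262 3.348 0.000
      vertex 7.311 0.762 0.000
      vertex 9.095 6.582 0.000
    endloop
  endfacet
  facet normal 0.0000 0.0000 1.0000
    outer loop
      vertex 9.095 6.582 25.111
      vertex 6.887 8.953 25.111
      vertex 3.673 9.349 25.111
    endloop
  endfacet
  facet normal 0.0000 0.0000 1.0000
    outer loop
      vertex 9.095 6.582 25.111
      vertex 3.673 9.349 25.111
      vertex 0.955 7.587 25.111
    endloop
  endfacet
  facet normal 0.0000 0.0000 1.0000
    outer loop
      vertex 9.095 6.582 25.111
      vertex 0.955 7.587 25.111
      vertex 0.006 4.490 25.111
    endloop
  endfacet
  facet normal 0.0000 0.0000 1.0000
    outer loop
      vertex 9.095 6.582 25.111
      vertex 0.006 4.490 25.111
      vertex 1.270 1.508 25.111
    endloop
  endfacet
  facet normal 0.0000 0.0000 1.0000
    outer loop
      vertex 9.095 6.582 25.111
      vertex 1.270 1.508 25.111
      vertex 4.155 0.036 25.111
    endloop
  endfacet
  facet normal 0.0000 0.0000 1.0000
    outer loop
      vertex 9.095 6.582 25.111
      vertex 4.155 0.036 25.111
      vertex 7.311 0.762 25.111
    endloop
  endfacet
  facet normal 0.0000 0.0000 1.0000
    outer loop
      vertex 9.095 6.582 25.111
      vertex 7.311 0.762 25.111
      vertex 9.262 3.348 25.111
    endloop
  endfacet
  facet normal 0.7318 0.6815 0.0000
    outer loop
      vertex 9.095 6.582 0.000
      vertex 6.887 8.953 0.000
      vertex 6.887 8.953 25.111
    endloop
  endfacet
  facet normal 0.7318 0.6815 0.0000
    outer loop
      vertex 9.095 6.582 0.000
      vertex 6.887 8.953 25.111
      vertex 9.095 6.582 25.111
    endloop
  endfacet
  facet normal 0.1223 0.9925 0.0000
    outer loop
      vertex 6.887 8.953 0.000
      vertex 3.673 9.349 0.000
      vertex 3.673 9.349 25.111
    endloop
  endfacet
  facet normal 0.1223 0.9925 0.0000
    outer loop
      vertex 6.887 8.953 0.000
      vertex 3.673 9.349 25.111
      vertex 6.887 8.953 25.111
    endloop
  endfacet
  facet normal -0.5440 0.8391 0.0000
    outer loop
      vertex 3.673 9.349 0.000
      vertex 0.955 7.587 0.000
      vertex 0.955 7.587 25.111
    endloop
  endfacet
  facet normal -0.5440 0.8391 0.0000
    outer loop
      vertex 3.673 9.349 0.000
      vertex 0.955 7.587 25.111
      vertex 3.673 9.349 25.111
    endloop
  endfacet
  facet normal -0.9561 0.2930 0.0000
    outer loop
      vertex 0.955 7.587 0.000
      vertex 0.006 4.490 0.000
      vertex 0.006 4.490 25.111
    endloop
  endfacet
  facet normal -0.9561 0.2930 0.0000
    outer loop
      vertex 0.955 7.587 0.000
      vertex 0.006 4.490 25.111
      vertex 0.955 7.587 25.111
    endloop
  endfacet
  facet normal -0.9207 -0.3903 0.0000
    outer loop
      vertex 0.006 4.490 0.000
      vertex 1.270 1.508 0.000
      vertex 1.270 1.508 25.111
    endloop
  endfacet
  facet normal -0.9207 -0.3903 0.0000
    outer loop
      vertex 0.006 4.490 0.000
      vertex 1.270 1.508 25.111
      vertex 0.006 4.490 25.111
    endloop
  endfacet
  facet normal -0.4545 -0.8908 0.0000
    outer loop
      vertex 1.270 1.508 0.000
      vertex 4.155 0.036 0.000
      vertex 4.155 0.036 25.111
    endloop
  endfacet
  facet normal -0.4545 -0.8908 0.0000
    outer loop
      vertex 1.270 1.508 0.000
      vertex 4.155 0.036 25.111
      vertex 1.270 1.508 25.111
    endloop
  endfacet
  facet normal 0.2242 -0.9745 0.0000
    outer loop
      vertex 4.155 0.036 0.000
      vertex 7.311 0.762 0.000
      vertex 7.311 0.762 25.111
    endloop
  endfacet
  facet normal 0.2242 -0.9745 0.0000
    outer loop
      vertex 4.155 0.036 0.000
      vertex 7.311 0.762 25.111
      vertex 4.155 0.036 25.111
    endloop
  endfacet
  facet normal 0.7983 -0.6023 0.0000
    outer loop
      vertex 7.311 0.762 0.000
      vertex 9.262 3.348 0.000
      vertex 9.262 3.348 25.111
    endloop
  endfacet
  facet normal 0.7983 -0.6023 0.0000
    outer loop
      vertex 7.311 0.762 0.000
      vertex 9.262 3.348 25.111
      vertex 7.311 0.762 25.111
    endloop
  endfacet
  facet normal 0.9987 0.0516 0.0000
    outer loop
      vertex 9.262 3.348 0.000
      vertex 9.095 6.582 0.000
      vertex 9.095 6.582 25.111
    endloop
  endfacet
  facet normal 0.9987 0.0516 0.0000
    outer loop
      vertex 9.262 3.348 0.000
      vertex 9.095 6.582 25.111
      vertex 9.262 3.348 25.111
    endloop
  endfacet
endsolid part

The G0 Z moves step by Δz≈3.587 mm. Every layer's G1 loop is the same polygon, so the solid is a straight extrusion of it from z=0 to z≈25.1. Closing with flat bottom and top caps and triangulating gives 32 facets — a regular 9-sided prism (a cylinder approximated with 9 flat sides), circumscribed radius ≈ 4.74 mm, height ≈ 25.1 mm.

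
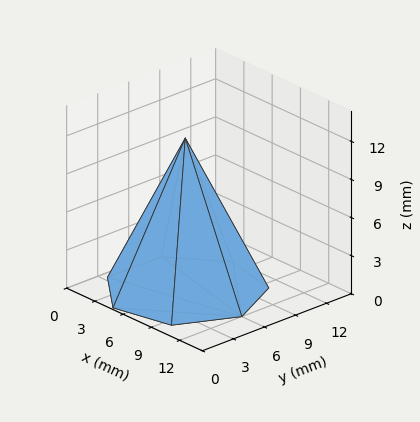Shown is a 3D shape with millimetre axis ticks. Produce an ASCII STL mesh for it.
Reading the render: the shape is a regular 7-sided pyramid, base circumscribed radius ≈ 6 mm, apex at z ≈ 12 mm (dimensions read to the nearest mm from the axis ticks). For the STL, each face is triangulated and given an outward normal.

solid part
  facet normal 0.0000 0.0000 -1.0000
    outer loop
      vertex 4.7 11.8 0.0
      vertex 9.7 10.7 0.0
      vertex 12.0 6.0 0.0
    endloop
  endfacet
  facet normal 0.0000 0.0000 -1.0000
    outer loop
      vertex 0.6 8.6 0.0
      vertex 4.7 11.8 0.0
      vertex 12.0 6.0 0.0
    endloop
  endfacet
  facet normal 0.0000 0.0000 -1.0000
    outer loop
      vertex 0.6 3.4 0.0
      vertex 0.6 8.6 0.0
      vertex 12.0 6.0 0.0
    endloop
  endfacet
  facet normal 0.0000 0.0000 -1.0000
    outer loop
      vertex 4.7 0.2 0.0
      vertex 0.6 3.4 0.0
      vertex 12.0 6.0 0.0
    endloop
  endfacet
  facet normal 0.0000 0.0000 -1.0000
    outer loop
      vertex 9.7 1.3 0.0
      vertex 4.7 0.2 0.0
      vertex 12.0 6.0 0.0
    endloop
  endfacet
  facet normal 0.8194 0.4010 0.4097
    outer loop
      vertex 12.0 6.0 0.0
      vertex 9.7 10.7 0.0
      vertex 6.0 6.0 12.0
    endloop
  endfacet
  facet normal 0.1960 0.8910 0.4094
    outer loop
      vertex 9.7 10.7 0.0
      vertex 4.7 11.8 0.0
      vertex 6.0 6.0 12.0
    endloop
  endfacet
  facet normal -0.5616 0.7195 0.4086
    outer loop
      vertex 4.7 11.8 0.0
      vertex 0.6 8.6 0.0
      vertex 6.0 6.0 12.0
    endloop
  endfacet
  facet normal -0.9119 0.0000 0.4104
    outer loop
      vertex 0.6 8.6 0.0
      vertex 0.6 3.4 0.0
      vertex 6.0 6.0 12.0
    endloop
  endfacet
  facet normal -0.5616 -0.7195 0.4086
    outer loop
      vertex 0.6 3.4 0.0
      vertex 4.7 0.2 0.0
      vertex 6.0 6.0 12.0
    endloop
  endfacet
  facet normal 0.1960 -0.8910 0.4094
    outer loop
      vertex 4.7 0.2 0.0
      vertex 9.7 1.3 0.0
      vertex 6.0 6.0 12.0
    endloop
  endfacet
  facet normal 0.8194 -0.4010 0.4097
    outer loop
      vertex 9.7 1.3 0.0
      vertex 12.0 6.0 0.0
      vertex 6.0 6.0 12.0
    endloop
  endfacet
endsolid part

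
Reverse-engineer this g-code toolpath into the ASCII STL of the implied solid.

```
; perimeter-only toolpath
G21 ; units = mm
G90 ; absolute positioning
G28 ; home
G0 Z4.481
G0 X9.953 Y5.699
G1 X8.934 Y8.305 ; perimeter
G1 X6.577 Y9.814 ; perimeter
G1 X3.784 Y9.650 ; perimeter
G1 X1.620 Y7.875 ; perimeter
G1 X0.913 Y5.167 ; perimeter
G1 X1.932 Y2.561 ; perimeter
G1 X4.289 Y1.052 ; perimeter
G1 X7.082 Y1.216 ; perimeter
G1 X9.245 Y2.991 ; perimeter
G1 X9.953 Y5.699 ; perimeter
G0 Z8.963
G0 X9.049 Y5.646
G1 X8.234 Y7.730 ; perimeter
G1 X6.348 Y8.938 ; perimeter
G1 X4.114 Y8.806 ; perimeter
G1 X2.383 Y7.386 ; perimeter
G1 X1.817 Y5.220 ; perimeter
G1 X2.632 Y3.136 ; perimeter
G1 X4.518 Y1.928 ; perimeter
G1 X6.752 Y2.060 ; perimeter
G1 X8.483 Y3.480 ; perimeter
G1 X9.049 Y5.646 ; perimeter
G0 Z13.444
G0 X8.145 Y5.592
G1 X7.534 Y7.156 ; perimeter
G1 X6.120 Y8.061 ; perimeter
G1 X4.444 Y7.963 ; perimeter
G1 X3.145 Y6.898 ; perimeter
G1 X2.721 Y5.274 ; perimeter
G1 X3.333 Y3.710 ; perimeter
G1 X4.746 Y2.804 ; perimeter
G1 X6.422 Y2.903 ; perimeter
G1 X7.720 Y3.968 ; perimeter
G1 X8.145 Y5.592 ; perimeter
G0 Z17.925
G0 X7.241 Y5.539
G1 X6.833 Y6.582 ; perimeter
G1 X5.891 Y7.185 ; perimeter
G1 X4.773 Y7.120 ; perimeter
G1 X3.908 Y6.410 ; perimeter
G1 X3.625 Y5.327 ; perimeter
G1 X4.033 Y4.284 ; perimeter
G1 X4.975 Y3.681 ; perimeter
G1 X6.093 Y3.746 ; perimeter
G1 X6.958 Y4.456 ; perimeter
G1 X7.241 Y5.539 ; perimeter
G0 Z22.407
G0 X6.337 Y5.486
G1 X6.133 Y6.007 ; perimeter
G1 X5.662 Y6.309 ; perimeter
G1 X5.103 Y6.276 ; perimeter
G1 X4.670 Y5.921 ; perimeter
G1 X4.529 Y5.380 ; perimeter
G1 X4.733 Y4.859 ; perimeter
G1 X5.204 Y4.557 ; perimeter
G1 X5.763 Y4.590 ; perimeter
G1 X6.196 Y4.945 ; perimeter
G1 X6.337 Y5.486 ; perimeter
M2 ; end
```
solid part
  facet normal 0.0000 0.0000 -1.0000
    outer loop
      vertex 6.806 10.690 0.000
      vertex 9.634 8.879 0.000
      vertex 10.857 5.752 0.000
    endloop
  endfacet
  facet normal 0.0000 0.0000 -1.0000
    outer loop
      vertex 3.454 10.493 0.000
      vertex 6.806 10.690 0.000
      vertex 10.857 5.752 0.000
    endloop
  endfacet
  facet normal 0.0000 0.0000 -1.0000
    outer loop
      vertex 0.858 8.363 0.000
      vertex 3.454 10.493 0.000
      vertex 10.857 5.752 0.000
    endloop
  endfacet
  facet normal 0.0000 0.0000 -1.0000
    outer loop
      vertex 0.009 5.114 0.000
      vertex 0.858 8.363 0.000
      vertex 10.857 5.752 0.000
    endloop
  endfacet
  facet normal 0.0000 0.0000 -1.0000
    outer loop
      vertex 1.232 1.987 0.000
      vertex 0.009 5.114 0.000
      vertex 10.857 5.752 0.000
    endloop
  endfacet
  facet normal 0.0000 0.0000 -1.0000
    outer loop
      vertex 4.060 0.176 0.000
      vertex 1.232 1.987 0.000
      vertex 10.857 5.752 0.000
    endloop
  endfacet
  facet normal 0.0000 0.0000 -1.0000
    outer loop
      vertex 7.412 0.373 0.000
      vertex 4.060 0.176 0.000
      vertex 10.857 5.752 0.000
    endloop
  endfacet
  facet normal 0.0000 0.0000 -1.0000
    outer loop
      vertex 10.008 2.503 0.000
      vertex 7.412 0.373 0.000
      vertex 10.857 5.752 0.000
    endloop
  endfacet
  facet normal 0.9146 0.3577 0.1887
    outer loop
      vertex 10.857 5.752 0.000
      vertex 9.634 8.879 0.000
      vertex 5.433 5.433 26.888
    endloop
  endfacet
  facet normal 0.5296 0.8270 0.1887
    outer loop
      vertex 9.634 8.879 0.000
      vertex 6.806 10.690 0.000
      vertex 5.433 5.433 26.888
    endloop
  endfacet
  facet normal -0.0576 0.9803 0.1887
    outer loop
      vertex 6.806 10.690 0.000
      vertex 3.454 10.493 0.000
      vertex 5.433 5.433 26.888
    endloop
  endfacet
  facet normal -0.6229 0.7592 0.1887
    outer loop
      vertex 3.454 10.493 0.000
      vertex 0.858 8.363 0.000
      vertex 5.433 5.433 26.888
    endloop
  endfacet
  facet normal -0.9501 0.2483 0.1887
    outer loop
      vertex 0.858 8.363 0.000
      vertex 0.009 5.114 0.000
      vertex 5.433 5.433 26.888
    endloop
  endfacet
  facet normal -0.9146 -0.3577 0.1887
    outer loop
      vertex 0.009 5.114 0.000
      vertex 1.232 1.987 0.000
      vertex 5.433 5.433 26.888
    endloop
  endfacet
  facet normal -0.5296 -0.8270 0.1887
    outer loop
      vertex 1.232 1.987 0.000
      vertex 4.060 0.176 0.000
      vertex 5.433 5.433 26.888
    endloop
  endfacet
  facet normal 0.0576 -0.9803 0.1887
    outer loop
      vertex 4.060 0.176 0.000
      vertex 7.412 0.373 0.000
      vertex 5.433 5.433 26.888
    endloop
  endfacet
  facet normal 0.6229 -0.7592 0.1887
    outer loop
      vertex 7.412 0.373 0.000
      vertex 10.008 2.503 0.000
      vertex 5.433 5.433 26.888
    endloop
  endfacet
  facet normal 0.9501 -0.2483 0.1887
    outer loop
      vertex 10.008 2.503 0.000
      vertex 10.857 5.752 0.000
      vertex 5.433 5.433 26.888
    endloop
  endfacet
endsolid part

The G0 Z moves step by Δz≈4.481 mm. The G1 loops shrink linearly with z, so the solid tapers from its base footprint up to z≈26.9. Closing with a flat bottom cap and the tapered top and triangulating gives 18 facets — a regular 10-sided pyramid, base circumscribed radius ≈ 5.43 mm, apex at z ≈ 26.9 mm.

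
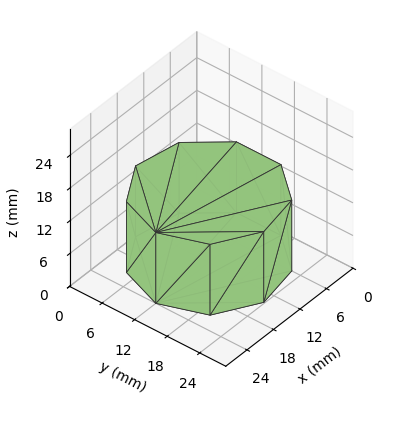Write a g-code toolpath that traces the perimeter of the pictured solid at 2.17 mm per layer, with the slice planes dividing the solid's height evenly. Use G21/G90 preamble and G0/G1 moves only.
Reading the render: the shape is a regular 9-sided prism (a cylinder approximated with 9 flat sides), circumscribed radius ≈ 12 mm, height ≈ 13 mm (dimensions read to the nearest mm from the axis ticks). For the g-code, the solid's height is divided into equal slices at the stated Δz and each level perimeter traced with G1 moves after a G0 lift.

; perimeter-only toolpath
G21 ; units = mm
G90 ; absolute positioning
G28 ; home
; layer 1
G0 Z2.17
G0 X24.00 Y12.00
G1 X21.19 Y19.71
G1 X14.08 Y23.82
G1 X6.00 Y22.39
G1 X0.72 Y16.10
G1 X0.72 Y7.90
G1 X6.00 Y1.61
G1 X14.08 Y0.18
G1 X21.19 Y4.29
G1 X24.00 Y12.00
; layer 2
G0 Z4.33
G0 X24.00 Y12.00
G1 X21.19 Y19.71
G1 X14.08 Y23.82
G1 X6.00 Y22.39
G1 X0.72 Y16.10
G1 X0.72 Y7.90
G1 X6.00 Y1.61
G1 X14.08 Y0.18
G1 X21.19 Y4.29
G1 X24.00 Y12.00
; layer 3
G0 Z6.50
G0 X24.00 Y12.00
G1 X21.19 Y19.71
G1 X14.08 Y23.82
G1 X6.00 Y22.39
G1 X0.72 Y16.10
G1 X0.72 Y7.90
G1 X6.00 Y1.61
G1 X14.08 Y0.18
G1 X21.19 Y4.29
G1 X24.00 Y12.00
; layer 4
G0 Z8.67
G0 X24.00 Y12.00
G1 X21.19 Y19.71
G1 X14.08 Y23.82
G1 X6.00 Y22.39
G1 X0.72 Y16.10
G1 X0.72 Y7.90
G1 X6.00 Y1.61
G1 X14.08 Y0.18
G1 X21.19 Y4.29
G1 X24.00 Y12.00
; layer 5
G0 Z10.83
G0 X24.00 Y12.00
G1 X21.19 Y19.71
G1 X14.08 Y23.82
G1 X6.00 Y22.39
G1 X0.72 Y16.10
G1 X0.72 Y7.90
G1 X6.00 Y1.61
G1 X14.08 Y0.18
G1 X21.19 Y4.29
G1 X24.00 Y12.00
; layer 6
G0 Z13.00
G0 X24.00 Y12.00
G1 X21.19 Y19.71
G1 X14.08 Y23.82
G1 X6.00 Y22.39
G1 X0.72 Y16.10
G1 X0.72 Y7.90
G1 X6.00 Y1.61
G1 X14.08 Y0.18
G1 X21.19 Y4.29
G1 X24.00 Y12.00
M2 ; end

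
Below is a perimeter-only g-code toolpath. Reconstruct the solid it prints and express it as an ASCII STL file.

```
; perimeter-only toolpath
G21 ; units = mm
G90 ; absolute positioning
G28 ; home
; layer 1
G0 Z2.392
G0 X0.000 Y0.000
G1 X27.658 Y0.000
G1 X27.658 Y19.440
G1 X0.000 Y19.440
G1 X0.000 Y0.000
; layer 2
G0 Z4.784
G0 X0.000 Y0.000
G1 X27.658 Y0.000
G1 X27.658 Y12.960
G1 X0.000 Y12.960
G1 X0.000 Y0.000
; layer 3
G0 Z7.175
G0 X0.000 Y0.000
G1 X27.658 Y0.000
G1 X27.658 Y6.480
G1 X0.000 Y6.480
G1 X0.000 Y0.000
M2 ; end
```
solid part
  facet normal 0.0000 0.0000 -1.0000
    outer loop
      vertex 27.658 25.920 0.000
      vertex 27.658 0.000 0.000
      vertex 0.000 0.000 0.000
    endloop
  endfacet
  facet normal 0.0000 0.0000 -1.0000
    outer loop
      vertex 0.000 25.920 0.000
      vertex 27.658 25.920 0.000
      vertex 0.000 0.000 0.000
    endloop
  endfacet
  facet normal 0.0000 -1.0000 0.0000
    outer loop
      vertex 0.000 0.000 0.000
      vertex 27.658 0.000 0.000
      vertex 27.658 0.000 9.567
    endloop
  endfacet
  facet normal 0.0000 -1.0000 0.0000
    outer loop
      vertex 0.000 0.000 0.000
      vertex 27.658 0.000 9.567
      vertex 0.000 0.000 9.567
    endloop
  endfacet
  facet normal 0.0000 0.3463 0.9381
    outer loop
      vertex 0.000 0.000 9.567
      vertex 27.658 0.000 9.567
      vertex 27.658 25.920 0.000
    endloop
  endfacet
  facet normal 0.0000 0.3463 0.9381
    outer loop
      vertex 0.000 0.000 9.567
      vertex 27.658 25.920 0.000
      vertex 0.000 25.920 0.000
    endloop
  endfacet
  facet normal -1.0000 0.0000 0.0000
    outer loop
      vertex 0.000 0.000 9.567
      vertex 0.000 25.920 0.000
      vertex 0.000 0.000 0.000
    endloop
  endfacet
  facet normal 1.0000 0.0000 0.0000
    outer loop
      vertex 27.658 0.000 0.000
      vertex 27.658 25.920 0.000
      vertex 27.658 0.000 9.567
    endloop
  endfacet
endsolid part

The G0 Z moves step by Δz≈2.392 mm. The G1 loops shrink linearly with z, so the solid tapers from its base footprint up to z≈9.57. Closing with a flat bottom cap and the tapered top and triangulating gives 8 facets — a wedge (ramp): 27.7 × 25.9 mm base, rising to 9.57 mm along the y=0 edge and sloping linearly to z=0 at y=25.9.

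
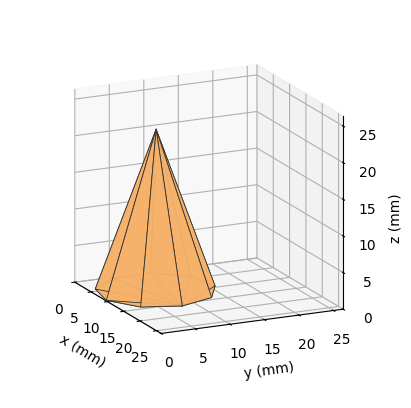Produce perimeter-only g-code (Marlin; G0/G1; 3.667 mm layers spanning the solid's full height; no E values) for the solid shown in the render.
Reading the render: the shape is a regular 9-sided pyramid, base circumscribed radius ≈ 8 mm, apex at z ≈ 22 mm (dimensions read to the nearest mm from the axis ticks). For the g-code, the solid's height is divided into equal slices at the stated Δz and each level perimeter traced with G1 moves after a G0 lift.

; perimeter-only toolpath
G21 ; units = mm
G90 ; absolute positioning
G28 ; home
; layer 1
G0 Z3.667
G0 X14.667 Y8.000
G1 X13.107 Y12.285
G1 X9.157 Y14.565
G1 X4.667 Y13.773
G1 X1.735 Y10.280
G1 X1.735 Y5.720
G1 X4.667 Y2.227
G1 X9.157 Y1.435
G1 X13.107 Y3.715
G1 X14.667 Y8.000
; layer 2
G0 Z7.333
G0 X13.333 Y8.000
G1 X12.085 Y11.428
G1 X8.926 Y13.252
G1 X5.333 Y12.619
G1 X2.988 Y9.824
G1 X2.988 Y6.176
G1 X5.333 Y3.381
G1 X8.926 Y2.748
G1 X12.085 Y4.572
G1 X13.333 Y8.000
; layer 3
G0 Z11.000
G0 X12.000 Y8.000
G1 X11.064 Y10.571
G1 X8.694 Y11.939
G1 X6.000 Y11.464
G1 X4.241 Y9.368
G1 X4.241 Y6.632
G1 X6.000 Y4.536
G1 X8.694 Y4.061
G1 X11.064 Y5.429
G1 X12.000 Y8.000
; layer 4
G0 Z14.667
G0 X10.667 Y8.000
G1 X10.043 Y9.714
G1 X8.463 Y10.626
G1 X6.667 Y10.309
G1 X5.494 Y8.912
G1 X5.494 Y7.088
G1 X6.667 Y5.691
G1 X8.463 Y5.374
G1 X10.043 Y6.286
G1 X10.667 Y8.000
; layer 5
G0 Z18.333
G0 X9.333 Y8.000
G1 X9.021 Y8.857
G1 X8.232 Y9.313
G1 X7.333 Y9.155
G1 X6.747 Y8.456
G1 X6.747 Y7.544
G1 X7.333 Y6.845
G1 X8.232 Y6.687
G1 X9.021 Y7.143
G1 X9.333 Y8.000
M2 ; end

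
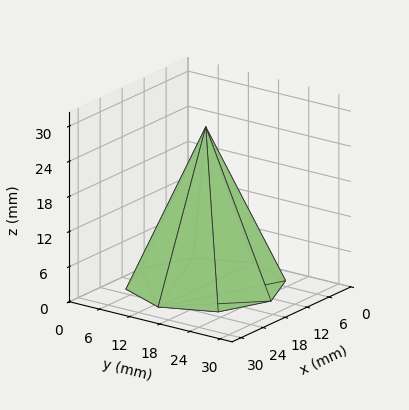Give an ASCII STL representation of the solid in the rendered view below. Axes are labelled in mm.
Reading the render: the shape is a regular 8-sided pyramid, base circumscribed radius ≈ 13 mm, apex at z ≈ 27 mm (dimensions read to the nearest mm from the axis ticks). For the STL, each face is triangulated and given an outward normal.

solid part
  facet normal 0.0000 0.0000 -1.0000
    outer loop
      vertex 13.00 26.00 0.00
      vertex 22.19 22.19 0.00
      vertex 26.00 13.00 0.00
    endloop
  endfacet
  facet normal 0.0000 0.0000 -1.0000
    outer loop
      vertex 3.81 22.19 0.00
      vertex 13.00 26.00 0.00
      vertex 26.00 13.00 0.00
    endloop
  endfacet
  facet normal 0.0000 0.0000 -1.0000
    outer loop
      vertex 0.00 13.00 0.00
      vertex 3.81 22.19 0.00
      vertex 26.00 13.00 0.00
    endloop
  endfacet
  facet normal 0.0000 0.0000 -1.0000
    outer loop
      vertex 3.81 3.81 0.00
      vertex 0.00 13.00 0.00
      vertex 26.00 13.00 0.00
    endloop
  endfacet
  facet normal 0.0000 0.0000 -1.0000
    outer loop
      vertex 13.00 0.00 0.00
      vertex 3.81 3.81 0.00
      vertex 26.00 13.00 0.00
    endloop
  endfacet
  facet normal 0.0000 0.0000 -1.0000
    outer loop
      vertex 22.19 3.81 0.00
      vertex 13.00 0.00 0.00
      vertex 26.00 13.00 0.00
    endloop
  endfacet
  facet normal 0.8440 0.3499 0.4064
    outer loop
      vertex 26.00 13.00 0.00
      vertex 22.19 22.19 0.00
      vertex 13.00 13.00 27.00
    endloop
  endfacet
  facet normal 0.3499 0.8440 0.4064
    outer loop
      vertex 22.19 22.19 0.00
      vertex 13.00 26.00 0.00
      vertex 13.00 13.00 27.00
    endloop
  endfacet
  facet normal -0.3499 0.8440 0.4064
    outer loop
      vertex 13.00 26.00 0.00
      vertex 3.81 22.19 0.00
      vertex 13.00 13.00 27.00
    endloop
  endfacet
  facet normal -0.8440 0.3499 0.4064
    outer loop
      vertex 3.81 22.19 0.00
      vertex 0.00 13.00 0.00
      vertex 13.00 13.00 27.00
    endloop
  endfacet
  facet normal -0.8440 -0.3499 0.4064
    outer loop
      vertex 0.00 13.00 0.00
      vertex 3.81 3.81 0.00
      vertex 13.00 13.00 27.00
    endloop
  endfacet
  facet normal -0.3499 -0.8440 0.4064
    outer loop
      vertex 3.81 3.81 0.00
      vertex 13.00 0.00 0.00
      vertex 13.00 13.00 27.00
    endloop
  endfacet
  facet normal 0.3499 -0.8440 0.4064
    outer loop
      vertex 13.00 0.00 0.00
      vertex 22.19 3.81 0.00
      vertex 13.00 13.00 27.00
    endloop
  endfacet
  facet normal 0.8440 -0.3499 0.4064
    outer loop
      vertex 22.19 3.81 0.00
      vertex 26.00 13.00 0.00
      vertex 13.00 13.00 27.00
    endloop
  endfacet
endsolid part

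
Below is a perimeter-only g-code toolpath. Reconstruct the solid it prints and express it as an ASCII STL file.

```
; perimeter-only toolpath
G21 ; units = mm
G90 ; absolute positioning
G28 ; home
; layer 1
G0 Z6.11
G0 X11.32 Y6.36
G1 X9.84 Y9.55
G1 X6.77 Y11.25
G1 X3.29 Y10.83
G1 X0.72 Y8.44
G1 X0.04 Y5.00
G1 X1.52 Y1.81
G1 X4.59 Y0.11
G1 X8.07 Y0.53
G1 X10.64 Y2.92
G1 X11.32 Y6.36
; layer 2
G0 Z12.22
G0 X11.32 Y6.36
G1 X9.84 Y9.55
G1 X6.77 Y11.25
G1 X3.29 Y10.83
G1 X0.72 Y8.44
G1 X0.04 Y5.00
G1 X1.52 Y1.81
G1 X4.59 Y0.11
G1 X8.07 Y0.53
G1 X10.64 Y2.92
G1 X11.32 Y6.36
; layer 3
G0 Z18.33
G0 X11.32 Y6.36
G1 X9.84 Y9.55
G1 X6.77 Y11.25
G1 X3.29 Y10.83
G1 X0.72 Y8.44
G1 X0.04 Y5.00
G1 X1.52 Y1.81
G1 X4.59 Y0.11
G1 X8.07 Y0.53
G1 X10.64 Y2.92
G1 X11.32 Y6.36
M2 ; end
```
solid part
  facet normal 0.0000 0.0000 -1.0000
    outer loop
      vertex 6.77 11.25 0.00
      vertex 9.84 9.55 0.00
      vertex 11.32 6.36 0.00
    endloop
  endfacet
  facet normal 0.0000 0.0000 -1.0000
    outer loop
      vertex 3.29 10.83 0.00
      vertex 6.77 11.25 0.00
      vertex 11.32 6.36 0.00
    endloop
  endfacet
  facet normal 0.0000 0.0000 -1.0000
    outer loop
      vertex 0.72 8.44 0.00
      vertex 3.29 10.83 0.00
      vertex 11.32 6.36 0.00
    endloop
  endfacet
  facet normal 0.0000 0.0000 -1.0000
    outer loop
      vertex 0.04 5.00 0.00
      vertex 0.72 8.44 0.00
      vertex 11.32 6.36 0.00
    endloop
  endfacet
  facet normal 0.0000 0.0000 -1.0000
    outer loop
      vertex 1.52 1.81 0.00
      vertex 0.04 5.00 0.00
      vertex 11.32 6.36 0.00
    endloop
  endfacet
  facet normal 0.0000 0.0000 -1.0000
    outer loop
      vertex 4.59 0.11 0.00
      vertex 1.52 1.81 0.00
      vertex 11.32 6.36 0.00
    endloop
  endfacet
  facet normal 0.0000 0.0000 -1.0000
    outer loop
      vertex 8.07 0.53 0.00
      vertex 4.59 0.11 0.00
      vertex 11.32 6.36 0.00
    endloop
  endfacet
  facet normal 0.0000 0.0000 -1.0000
    outer loop
      vertex 10.64 2.92 0.00
      vertex 8.07 0.53 0.00
      vertex 11.32 6.36 0.00
    endloop
  endfacet
  facet normal 0.0000 0.0000 1.0000
    outer loop
      vertex 11.32 6.36 18.33
      vertex 9.84 9.55 18.33
      vertex 6.77 11.25 18.33
    endloop
  endfacet
  facet normal 0.0000 0.0000 1.0000
    outer loop
      vertex 11.32 6.36 18.33
      vertex 6.77 11.25 18.33
      vertex 3.29 10.83 18.33
    endloop
  endfacet
  facet normal 0.0000 0.0000 1.0000
    outer loop
      vertex 11.32 6.36 18.33
      vertex 3.29 10.83 18.33
      vertex 0.72 8.44 18.33
    endloop
  endfacet
  facet normal 0.0000 0.0000 1.0000
    outer loop
      vertex 11.32 6.36 18.33
      vertex 0.72 8.44 18.33
      vertex 0.04 5.00 18.33
    endloop
  endfacet
  facet normal 0.0000 0.0000 1.0000
    outer loop
      vertex 11.32 6.36 18.33
      vertex 0.04 5.00 18.33
      vertex 1.52 1.81 18.33
    endloop
  endfacet
  facet normal 0.0000 0.0000 1.0000
    outer loop
      vertex 11.32 6.36 18.33
      vertex 1.52 1.81 18.33
      vertex 4.59 0.11 18.33
    endloop
  endfacet
  facet normal 0.0000 0.0000 1.0000
    outer loop
      vertex 11.32 6.36 18.33
      vertex 4.59 0.11 18.33
      vertex 8.07 0.53 18.33
    endloop
  endfacet
  facet normal 0.0000 0.0000 1.0000
    outer loop
      vertex 11.32 6.36 18.33
      vertex 8.07 0.53 18.33
      vertex 10.64 2.92 18.33
    endloop
  endfacet
  facet normal 0.9071 0.4209 0.0000
    outer loop
      vertex 11.32 6.36 0.00
      vertex 9.84 9.55 0.00
      vertex 9.84 9.55 18.33
    endloop
  endfacet
  facet normal 0.9071 0.4209 0.0000
    outer loop
      vertex 11.32 6.36 0.00
      vertex 9.84 9.55 18.33
      vertex 11.32 6.36 18.33
    endloop
  endfacet
  facet normal 0.4844 0.8748 0.0000
    outer loop
      vertex 9.84 9.55 0.00
      vertex 6.77 11.25 0.00
      vertex 6.77 11.25 18.33
    endloop
  endfacet
  facet normal 0.4844 0.8748 0.0000
    outer loop
      vertex 9.84 9.55 0.00
      vertex 6.77 11.25 18.33
      vertex 9.84 9.55 18.33
    endloop
  endfacet
  facet normal -0.1198 0.9928 0.0000
    outer loop
      vertex 6.77 11.25 0.00
      vertex 3.29 10.83 0.00
      vertex 3.29 10.83 18.33
    endloop
  endfacet
  facet normal -0.1198 0.9928 0.0000
    outer loop
      vertex 6.77 11.25 0.00
      vertex 3.29 10.83 18.33
      vertex 6.77 11.25 18.33
    endloop
  endfacet
  facet normal -0.6810 0.7323 0.0000
    outer loop
      vertex 3.29 10.83 0.00
      vertex 0.72 8.44 0.00
      vertex 0.72 8.44 18.33
    endloop
  endfacet
  facet normal -0.6810 0.7323 0.0000
    outer loop
      vertex 3.29 10.83 0.00
      vertex 0.72 8.44 18.33
      vertex 3.29 10.83 18.33
    endloop
  endfacet
  facet normal -0.9810 0.1939 0.0000
    outer loop
      vertex 0.72 8.44 0.00
      vertex 0.04 5.00 0.00
      vertex 0.04 5.00 18.33
    endloop
  endfacet
  facet normal -0.9810 0.1939 0.0000
    outer loop
      vertex 0.72 8.44 0.00
      vertex 0.04 5.00 18.33
      vertex 0.72 8.44 18.33
    endloop
  endfacet
  facet normal -0.9071 -0.4209 0.0000
    outer loop
      vertex 0.04 5.00 0.00
      vertex 1.52 1.81 0.00
      vertex 1.52 1.81 18.33
    endloop
  endfacet
  facet normal -0.9071 -0.4209 0.0000
    outer loop
      vertex 0.04 5.00 0.00
      vertex 1.52 1.81 18.33
      vertex 0.04 5.00 18.33
    endloop
  endfacet
  facet normal -0.4844 -0.8748 0.0000
    outer loop
      vertex 1.52 1.81 0.00
      vertex 4.59 0.11 0.00
      vertex 4.59 0.11 18.33
    endloop
  endfacet
  facet normal -0.4844 -0.8748 0.0000
    outer loop
      vertex 1.52 1.81 0.00
      vertex 4.59 0.11 18.33
      vertex 1.52 1.81 18.33
    endloop
  endfacet
  facet normal 0.1198 -0.9928 0.0000
    outer loop
      vertex 4.59 0.11 0.00
      vertex 8.07 0.53 0.00
      vertex 8.07 0.53 18.33
    endloop
  endfacet
  facet normal 0.1198 -0.9928 0.0000
    outer loop
      vertex 4.59 0.11 0.00
      vertex 8.07 0.53 18.33
      vertex 4.59 0.11 18.33
    endloop
  endfacet
  facet normal 0.6810 -0.7323 0.0000
    outer loop
      vertex 8.07 0.53 0.00
      vertex 10.64 2.92 0.00
      vertex 10.64 2.92 18.33
    endloop
  endfacet
  facet normal 0.6810 -0.7323 0.0000
    outer loop
      vertex 8.07 0.53 0.00
      vertex 10.64 2.92 18.33
      vertex 8.07 0.53 18.33
    endloop
  endfacet
  facet normal 0.9810 -0.1939 0.0000
    outer loop
      vertex 10.64 2.92 0.00
      vertex 11.32 6.36 0.00
      vertex 11.32 6.36 18.33
    endloop
  endfacet
  facet normal 0.9810 -0.1939 0.0000
    outer loop
      vertex 10.64 2.92 0.00
      vertex 11.32 6.36 18.33
      vertex 10.64 2.92 18.33
    endloop
  endfacet
endsolid part

The G0 Z moves step by Δz≈6.11 mm. Every layer's G1 loop is the same polygon, so the solid is a straight extrusion of it from z=0 to z≈18.3. Closing with flat bottom and top caps and triangulating gives 36 facets — a regular 10-sided prism (a cylinder approximated with 10 flat sides), circumscribed radius ≈ 5.68 mm, height ≈ 18.3 mm.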